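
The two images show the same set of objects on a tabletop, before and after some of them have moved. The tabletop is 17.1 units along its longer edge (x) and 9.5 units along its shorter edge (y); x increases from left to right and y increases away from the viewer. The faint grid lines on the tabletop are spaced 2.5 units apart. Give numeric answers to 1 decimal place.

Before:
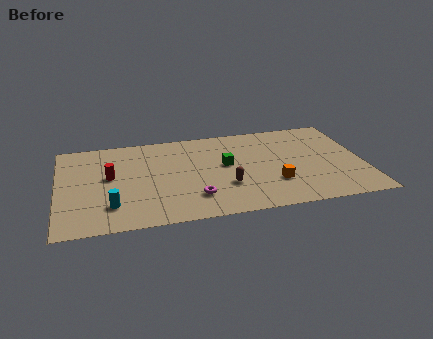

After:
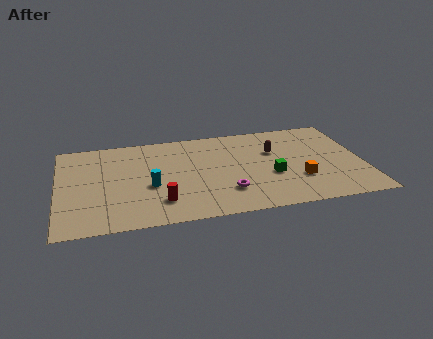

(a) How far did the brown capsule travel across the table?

4.2

From (9.3, 3.1) to (12.2, 6.2), the brown capsule covered √(2.9² + 3.1²) ≈ 4.2 units.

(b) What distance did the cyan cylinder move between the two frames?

2.7

The cyan cylinder moved from about (2.9, 2.3) to (5.1, 3.9), a distance of √(2.2² + 1.6²) ≈ 2.7.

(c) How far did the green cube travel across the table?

3.0

From (9.4, 5.3) to (11.9, 3.7), the green cube covered √(2.5² + 1.6²) ≈ 3.0 units.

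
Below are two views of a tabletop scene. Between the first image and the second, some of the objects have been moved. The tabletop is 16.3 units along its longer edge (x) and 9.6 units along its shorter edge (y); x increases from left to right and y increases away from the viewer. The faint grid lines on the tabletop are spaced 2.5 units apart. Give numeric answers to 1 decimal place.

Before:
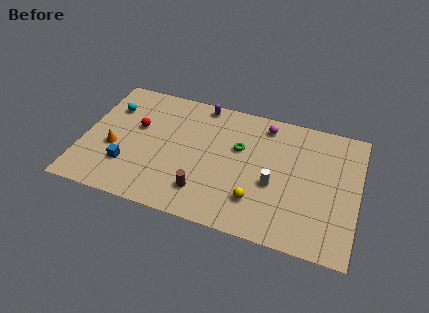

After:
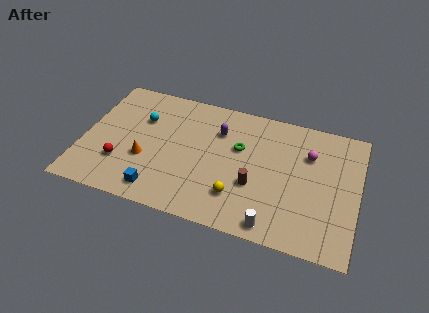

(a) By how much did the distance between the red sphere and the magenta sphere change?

+3.7

Before: roughly 7.9 units apart; after: 11.6. That's 3.7 units further apart.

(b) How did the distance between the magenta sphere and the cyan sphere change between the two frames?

+0.7

They were about 9.3 units apart before and 10.0 after — 0.7 units further apart.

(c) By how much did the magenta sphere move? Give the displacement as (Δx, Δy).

(2.7, -1.5)

The magenta sphere started near (10.6, 8.2) and ended near (13.3, 6.7).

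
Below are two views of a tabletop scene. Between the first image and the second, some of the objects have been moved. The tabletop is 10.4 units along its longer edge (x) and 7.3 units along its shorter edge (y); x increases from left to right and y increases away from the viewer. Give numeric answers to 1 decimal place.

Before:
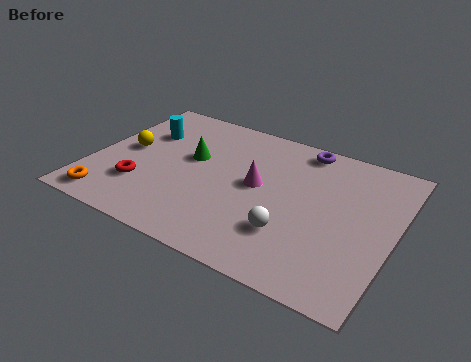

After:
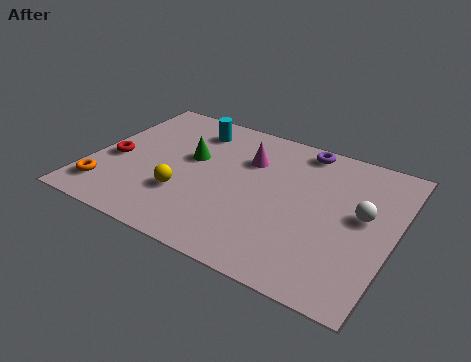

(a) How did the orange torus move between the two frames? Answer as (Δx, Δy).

(-0.2, 0.5)

The orange torus started near (1.0, 0.9) and ended near (0.8, 1.4).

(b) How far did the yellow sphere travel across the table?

2.7

The yellow sphere was near (1.1, 3.8) before and (3.4, 2.3) after, so it travelled √(2.3² + 1.5²) ≈ 2.7 units.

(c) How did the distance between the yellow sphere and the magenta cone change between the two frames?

-1.3

Before: roughly 4.6 units apart; after: 3.3. That's 1.3 units closer together.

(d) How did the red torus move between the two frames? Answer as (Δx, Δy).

(-1.1, 1.0)

The red torus was at about (1.9, 2.1) and moved to about (0.8, 3.1).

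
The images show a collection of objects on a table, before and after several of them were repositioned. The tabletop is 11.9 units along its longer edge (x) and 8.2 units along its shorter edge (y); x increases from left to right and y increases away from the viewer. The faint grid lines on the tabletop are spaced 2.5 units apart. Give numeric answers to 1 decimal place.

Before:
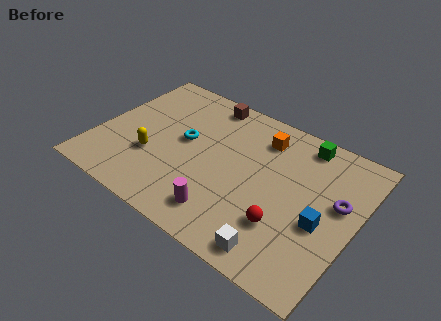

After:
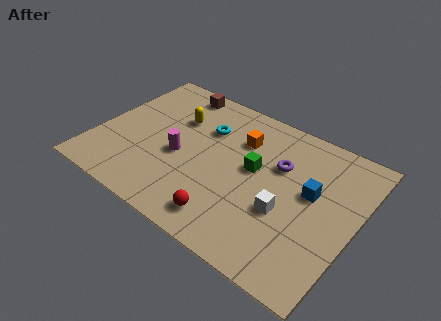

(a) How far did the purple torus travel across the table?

2.9

The purple torus was near (11.0, 4.8) before and (8.2, 5.4) after, so it travelled √(2.8² + 0.6²) ≈ 2.9 units.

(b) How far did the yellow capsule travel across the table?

2.9

The yellow capsule was near (2.7, 2.8) before and (3.3, 5.6) after, so it travelled √(0.6² + 2.8²) ≈ 2.9 units.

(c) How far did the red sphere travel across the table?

2.6

The red sphere moved from about (9.0, 2.4) to (6.6, 1.3), a distance of √(2.4² + 1.1²) ≈ 2.6.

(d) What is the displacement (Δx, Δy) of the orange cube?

(-0.9, -0.6)

From the two frames, the orange cube sits at roughly (7.2, 6.5) before and (6.3, 5.9) after.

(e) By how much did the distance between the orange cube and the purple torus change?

-2.2

The distance was about 4.2 in the first image and 2.0 in the second, so they moved 2.2 units closer together.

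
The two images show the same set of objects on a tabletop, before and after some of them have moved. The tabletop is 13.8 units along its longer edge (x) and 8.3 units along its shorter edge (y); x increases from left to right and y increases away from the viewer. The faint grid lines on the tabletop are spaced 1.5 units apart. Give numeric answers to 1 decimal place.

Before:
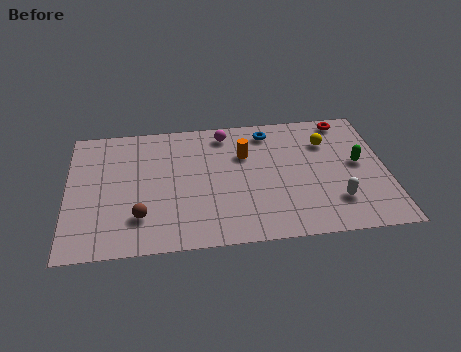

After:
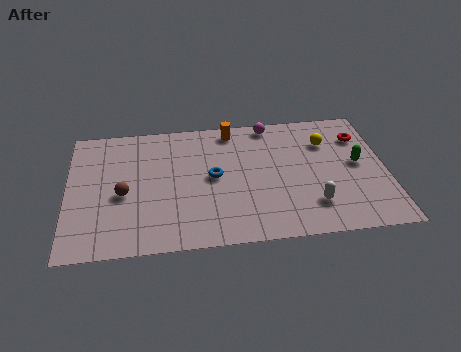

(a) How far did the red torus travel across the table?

1.3

The red torus was near (12.2, 7.4) before and (12.8, 6.2) after, so it travelled √(0.6² + 1.2²) ≈ 1.3 units.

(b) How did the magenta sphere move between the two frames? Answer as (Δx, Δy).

(2.0, 0.4)

The magenta sphere was at about (6.9, 7.1) and moved to about (8.9, 7.5).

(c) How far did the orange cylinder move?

1.8

From (7.7, 5.6) to (7.2, 7.3), the orange cylinder covered √(0.5² + 1.7²) ≈ 1.8 units.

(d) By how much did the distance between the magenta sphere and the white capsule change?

-1.1

They were about 6.8 units apart before and 5.7 after — 1.1 units closer together.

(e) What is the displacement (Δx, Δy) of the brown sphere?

(-0.7, 1.5)

The brown sphere was at about (3.1, 2.1) and moved to about (2.4, 3.6).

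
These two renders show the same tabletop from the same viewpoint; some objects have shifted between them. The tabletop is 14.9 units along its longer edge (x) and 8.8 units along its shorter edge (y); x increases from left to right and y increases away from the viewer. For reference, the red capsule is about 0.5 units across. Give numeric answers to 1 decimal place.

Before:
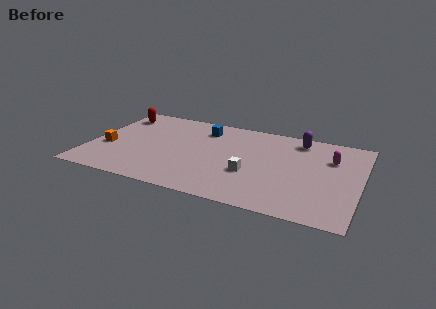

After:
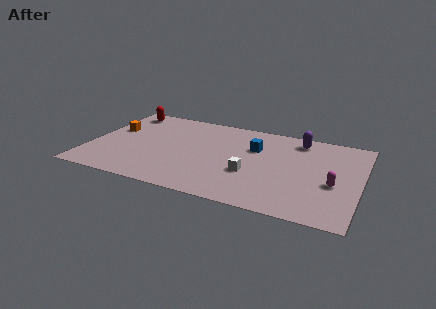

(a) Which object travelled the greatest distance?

the blue cube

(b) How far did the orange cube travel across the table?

2.0

From (1.0, 3.4) to (1.1, 5.4), the orange cube covered √(0.1² + 2.0²) ≈ 2.0 units.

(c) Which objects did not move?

the purple capsule and the white cube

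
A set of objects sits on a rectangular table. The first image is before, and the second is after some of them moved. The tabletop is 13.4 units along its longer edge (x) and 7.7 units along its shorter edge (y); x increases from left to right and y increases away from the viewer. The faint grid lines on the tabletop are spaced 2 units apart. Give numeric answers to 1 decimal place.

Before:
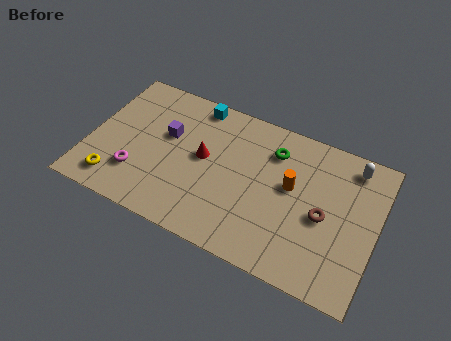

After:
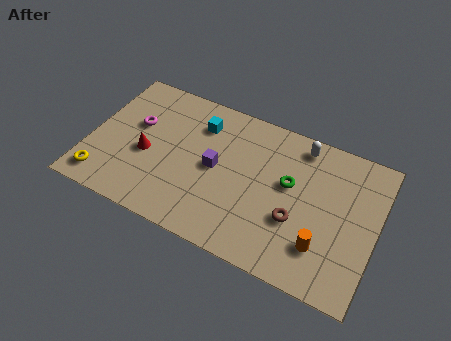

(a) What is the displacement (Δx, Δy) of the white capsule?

(-2.4, 0.1)

From the two frames, the white capsule sits at roughly (12.0, 6.6) before and (9.6, 6.7) after.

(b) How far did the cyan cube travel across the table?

1.0

The cyan cube moved from about (4.6, 6.9) to (4.9, 5.9), a distance of √(0.3² + 1.0²) ≈ 1.0.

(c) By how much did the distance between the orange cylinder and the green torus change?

+1.3

Before: roughly 1.8 units apart; after: 3.1. That's 1.3 units further apart.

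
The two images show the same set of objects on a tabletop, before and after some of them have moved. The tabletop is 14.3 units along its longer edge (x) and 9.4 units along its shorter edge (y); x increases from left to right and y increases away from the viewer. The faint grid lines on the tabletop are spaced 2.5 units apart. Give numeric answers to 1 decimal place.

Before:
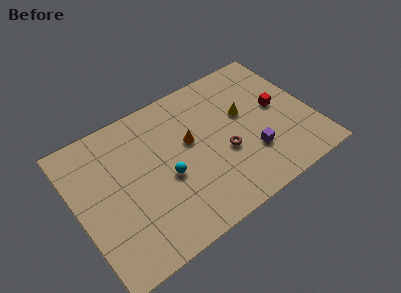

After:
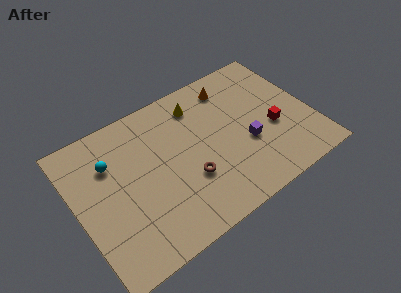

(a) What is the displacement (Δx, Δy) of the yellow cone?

(-2.5, 2.0)

The yellow cone was at about (10.4, 5.6) and moved to about (7.9, 7.6).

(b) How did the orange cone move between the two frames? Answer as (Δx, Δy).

(3.0, 2.3)

The orange cone was at about (7.0, 5.5) and moved to about (10.0, 7.8).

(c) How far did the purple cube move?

0.8

The purple cube was near (10.3, 2.8) before and (10.2, 3.6) after, so it travelled √(0.1² + 0.8²) ≈ 0.8 units.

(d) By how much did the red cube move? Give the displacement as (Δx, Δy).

(-0.5, -1.2)

The red cube was at about (12.4, 5.0) and moved to about (11.9, 3.8).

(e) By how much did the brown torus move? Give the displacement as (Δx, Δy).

(-2.3, -0.5)

The brown torus started near (8.8, 3.7) and ended near (6.5, 3.2).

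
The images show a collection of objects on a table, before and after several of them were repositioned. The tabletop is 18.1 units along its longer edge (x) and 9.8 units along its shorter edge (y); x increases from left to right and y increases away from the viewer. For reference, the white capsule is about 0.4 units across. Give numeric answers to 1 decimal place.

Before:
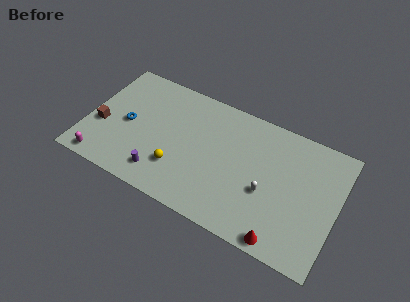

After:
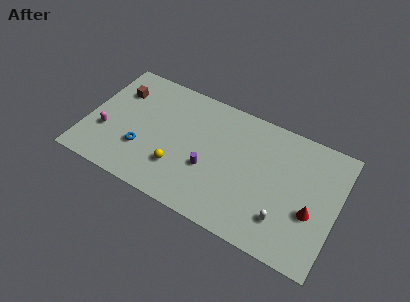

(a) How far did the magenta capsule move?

2.4

The magenta capsule moved from about (1.6, 1.0) to (1.5, 3.4), a distance of √(0.1² + 2.4²) ≈ 2.4.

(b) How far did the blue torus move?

2.1

The blue torus was near (2.9, 4.7) before and (4.2, 3.1) after, so it travelled √(1.3² + 1.6²) ≈ 2.1 units.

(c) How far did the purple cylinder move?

3.7

The purple cylinder moved from about (5.8, 1.8) to (9.0, 3.7), a distance of √(3.2² + 1.9²) ≈ 3.7.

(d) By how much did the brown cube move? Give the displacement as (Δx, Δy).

(0.8, 3.3)

The brown cube started near (1.1, 3.8) and ended near (1.9, 7.1).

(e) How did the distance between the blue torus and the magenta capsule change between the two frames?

-1.2

They were about 3.9 units apart before and 2.7 after — 1.2 units closer together.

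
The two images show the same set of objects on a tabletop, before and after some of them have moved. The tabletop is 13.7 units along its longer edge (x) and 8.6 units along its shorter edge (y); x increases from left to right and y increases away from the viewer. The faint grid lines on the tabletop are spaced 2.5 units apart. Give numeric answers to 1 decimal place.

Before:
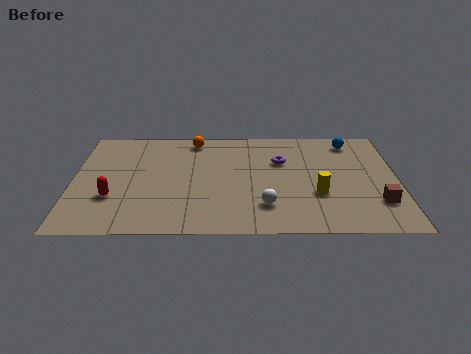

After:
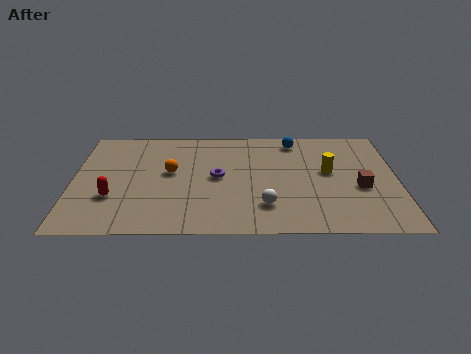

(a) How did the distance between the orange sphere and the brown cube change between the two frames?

-1.2

Before: roughly 9.3 units apart; after: 8.1. That's 1.2 units closer together.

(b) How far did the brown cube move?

1.4

The brown cube moved from about (12.8, 2.3) to (12.1, 3.5), a distance of √(0.7² + 1.2²) ≈ 1.4.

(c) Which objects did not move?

the red capsule and the white sphere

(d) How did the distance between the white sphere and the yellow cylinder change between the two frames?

+1.4

They were about 2.4 units apart before and 3.8 after — 1.4 units further apart.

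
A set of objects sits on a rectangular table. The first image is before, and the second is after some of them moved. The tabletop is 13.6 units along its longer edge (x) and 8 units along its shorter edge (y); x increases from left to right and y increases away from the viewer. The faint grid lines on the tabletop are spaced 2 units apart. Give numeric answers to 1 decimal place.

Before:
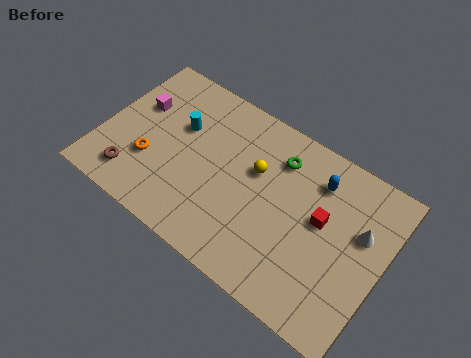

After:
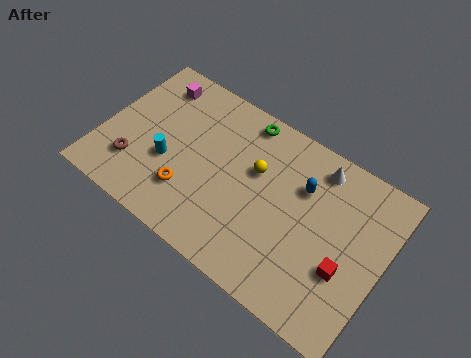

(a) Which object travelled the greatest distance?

the white cone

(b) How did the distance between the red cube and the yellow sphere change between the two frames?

+1.8

The distance was about 3.3 in the first image and 5.1 in the second, so they moved 1.8 units further apart.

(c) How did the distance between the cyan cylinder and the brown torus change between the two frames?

-2.1

They were about 3.9 units apart before and 1.8 after — 2.1 units closer together.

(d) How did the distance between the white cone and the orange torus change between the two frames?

-3.0

Before: roughly 10.2 units apart; after: 7.2. That's 3.0 units closer together.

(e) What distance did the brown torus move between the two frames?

0.6

The brown torus moved from about (1.9, 1.5) to (1.8, 2.1), a distance of √(0.1² + 0.6²) ≈ 0.6.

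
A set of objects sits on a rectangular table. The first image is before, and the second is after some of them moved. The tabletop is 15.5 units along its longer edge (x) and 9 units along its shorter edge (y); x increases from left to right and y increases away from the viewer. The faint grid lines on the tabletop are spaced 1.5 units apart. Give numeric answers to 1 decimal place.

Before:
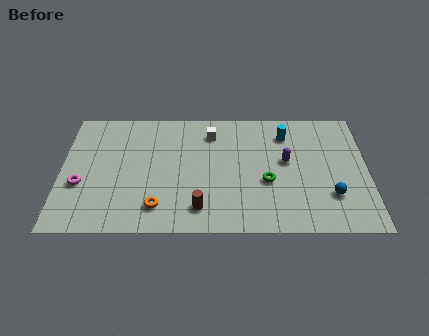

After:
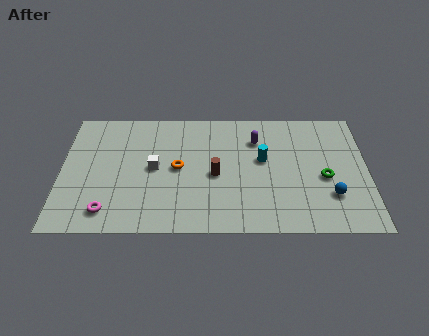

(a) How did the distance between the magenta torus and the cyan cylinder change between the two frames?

-2.4

Before: roughly 11.0 units apart; after: 8.6. That's 2.4 units closer together.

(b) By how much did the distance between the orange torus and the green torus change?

+1.6

The distance was about 5.8 in the first image and 7.4 in the second, so they moved 1.6 units further apart.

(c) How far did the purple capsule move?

2.2

The purple capsule was near (11.4, 5.1) before and (9.9, 6.7) after, so it travelled √(1.5² + 1.6²) ≈ 2.2 units.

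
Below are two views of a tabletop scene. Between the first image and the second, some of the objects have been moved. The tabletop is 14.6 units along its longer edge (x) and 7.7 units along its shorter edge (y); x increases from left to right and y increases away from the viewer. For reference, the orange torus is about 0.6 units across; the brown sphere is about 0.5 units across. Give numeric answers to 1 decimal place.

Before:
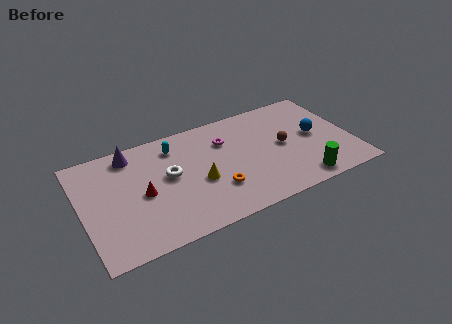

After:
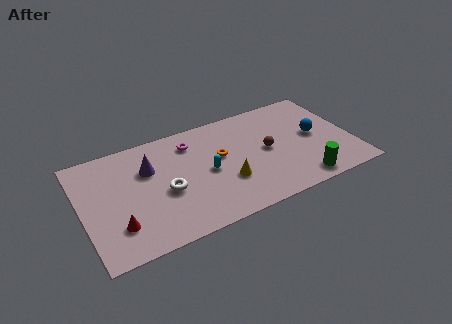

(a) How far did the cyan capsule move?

2.9

From (5.2, 6.2) to (6.7, 3.7), the cyan capsule covered √(1.5² + 2.5²) ≈ 2.9 units.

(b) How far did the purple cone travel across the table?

1.6

From (2.9, 6.6) to (3.7, 5.2), the purple cone covered √(0.8² + 1.4²) ≈ 1.6 units.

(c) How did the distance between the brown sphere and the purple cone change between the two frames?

-2.0

Before: roughly 8.4 units apart; after: 6.4. That's 2.0 units closer together.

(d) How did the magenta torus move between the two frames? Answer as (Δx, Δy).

(-1.8, 0.6)

The magenta torus started near (7.9, 5.5) and ended near (6.1, 6.1).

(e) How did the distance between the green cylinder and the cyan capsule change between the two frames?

-2.7

Before: roughly 8.2 units apart; after: 5.5. That's 2.7 units closer together.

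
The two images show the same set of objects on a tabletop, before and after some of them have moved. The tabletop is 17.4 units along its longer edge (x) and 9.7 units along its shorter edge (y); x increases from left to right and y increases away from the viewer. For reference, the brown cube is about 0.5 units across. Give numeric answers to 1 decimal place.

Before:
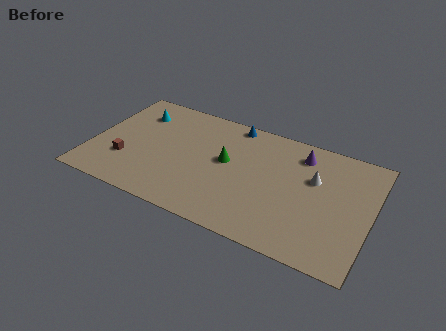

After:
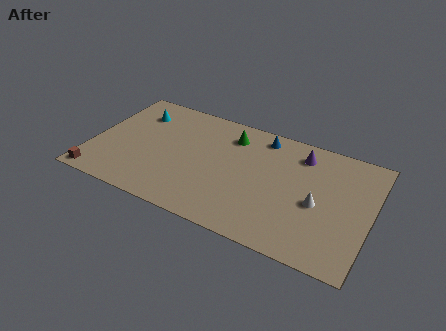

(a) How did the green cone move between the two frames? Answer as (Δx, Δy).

(0.0, 2.3)

The green cone was at about (8.4, 5.4) and moved to about (8.4, 7.7).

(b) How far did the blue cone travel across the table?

1.9

From (8.4, 8.8) to (10.3, 8.4), the blue cone covered √(1.9² + 0.4²) ≈ 1.9 units.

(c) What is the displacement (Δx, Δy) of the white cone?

(0.4, -1.9)

The white cone started near (13.8, 6.2) and ended near (14.2, 4.3).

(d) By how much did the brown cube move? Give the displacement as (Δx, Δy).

(-1.5, -2.1)

From the two frames, the brown cube sits at roughly (2.3, 3.0) before and (0.8, 0.9) after.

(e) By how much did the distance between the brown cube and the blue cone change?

+3.7

They were about 8.4 units apart before and 12.1 after — 3.7 units further apart.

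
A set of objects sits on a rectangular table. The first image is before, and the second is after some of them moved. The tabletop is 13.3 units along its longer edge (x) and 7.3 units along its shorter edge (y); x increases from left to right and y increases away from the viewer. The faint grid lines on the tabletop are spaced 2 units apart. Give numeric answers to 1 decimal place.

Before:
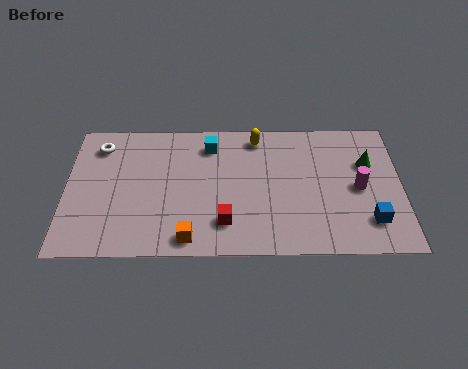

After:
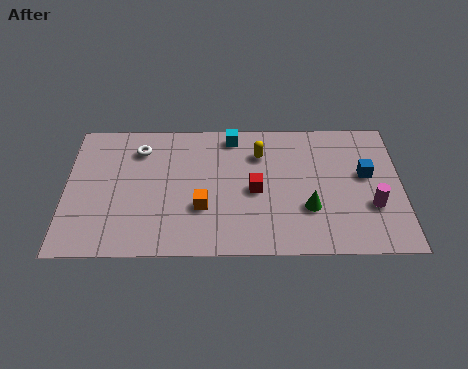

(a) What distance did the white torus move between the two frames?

1.6

From (1.3, 5.9) to (2.9, 5.7), the white torus covered √(1.6² + 0.2²) ≈ 1.6 units.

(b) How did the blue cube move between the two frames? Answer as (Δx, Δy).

(-0.1, 2.5)

The blue cube was at about (12.0, 1.7) and moved to about (11.9, 4.2).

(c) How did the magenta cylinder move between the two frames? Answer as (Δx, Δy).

(0.5, -1.0)

The magenta cylinder started near (11.6, 3.5) and ended near (12.1, 2.5).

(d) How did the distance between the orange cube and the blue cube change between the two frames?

-0.4

They were about 7.1 units apart before and 6.7 after — 0.4 units closer together.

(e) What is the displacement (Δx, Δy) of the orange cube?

(0.5, 1.6)

The orange cube started near (4.9, 0.9) and ended near (5.4, 2.5).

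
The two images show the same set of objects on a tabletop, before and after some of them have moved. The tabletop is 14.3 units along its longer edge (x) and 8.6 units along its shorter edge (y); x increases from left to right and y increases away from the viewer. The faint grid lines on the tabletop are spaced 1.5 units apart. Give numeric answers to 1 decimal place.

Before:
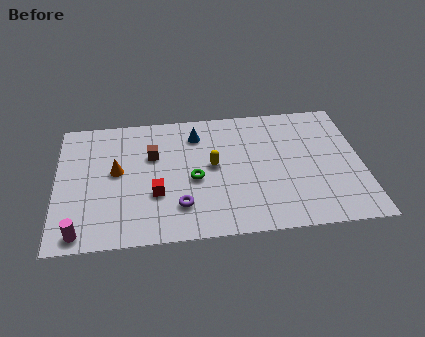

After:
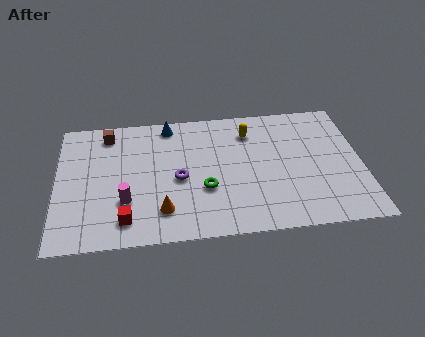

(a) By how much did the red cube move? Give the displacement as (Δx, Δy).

(-1.4, -1.5)

From the two frames, the red cube sits at roughly (4.6, 3.0) before and (3.2, 1.5) after.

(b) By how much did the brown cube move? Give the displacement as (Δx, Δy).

(-2.1, 1.7)

The brown cube started near (4.5, 5.6) and ended near (2.4, 7.3).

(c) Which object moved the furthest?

the orange cone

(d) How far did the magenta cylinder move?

2.8

The magenta cylinder was near (1.1, 0.9) before and (3.2, 2.7) after, so it travelled √(2.1² + 1.8²) ≈ 2.8 units.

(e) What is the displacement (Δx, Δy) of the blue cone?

(-1.3, 0.8)

The blue cone was at about (6.6, 6.8) and moved to about (5.3, 7.6).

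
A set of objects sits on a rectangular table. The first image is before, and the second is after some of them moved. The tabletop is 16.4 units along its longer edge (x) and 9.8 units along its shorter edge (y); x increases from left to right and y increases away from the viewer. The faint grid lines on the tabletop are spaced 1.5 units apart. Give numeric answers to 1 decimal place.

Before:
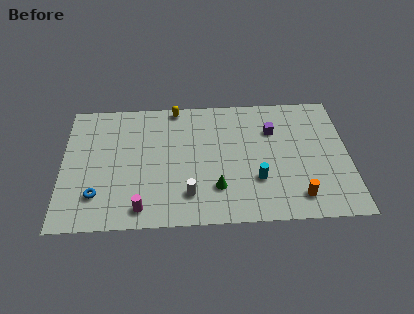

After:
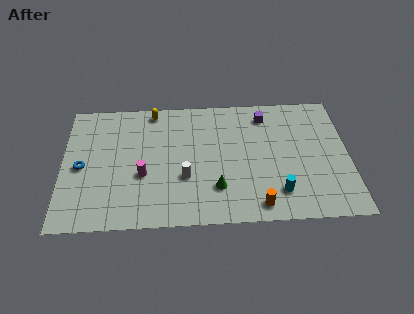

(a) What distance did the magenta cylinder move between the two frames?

2.5

The magenta cylinder moved from about (4.5, 1.3) to (4.6, 3.8), a distance of √(0.1² + 2.5²) ≈ 2.5.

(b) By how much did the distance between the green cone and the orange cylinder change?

-2.0

The distance was about 4.7 in the first image and 2.7 in the second, so they moved 2.0 units closer together.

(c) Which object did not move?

the green cone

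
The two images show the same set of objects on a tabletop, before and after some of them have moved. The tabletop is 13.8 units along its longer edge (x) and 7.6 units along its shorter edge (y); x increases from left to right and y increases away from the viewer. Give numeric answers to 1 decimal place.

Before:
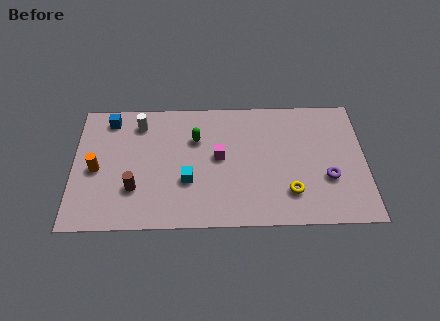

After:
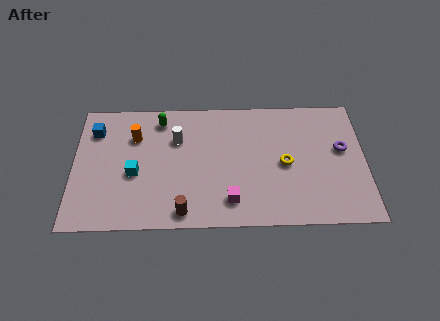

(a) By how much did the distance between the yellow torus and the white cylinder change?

-3.0

Before: roughly 8.3 units apart; after: 5.3. That's 3.0 units closer together.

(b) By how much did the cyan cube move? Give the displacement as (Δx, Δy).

(-2.5, 0.5)

The cyan cube started near (5.4, 2.7) and ended near (2.9, 3.2).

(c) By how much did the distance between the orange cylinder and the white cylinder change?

-1.4

Before: roughly 3.4 units apart; after: 2.0. That's 1.4 units closer together.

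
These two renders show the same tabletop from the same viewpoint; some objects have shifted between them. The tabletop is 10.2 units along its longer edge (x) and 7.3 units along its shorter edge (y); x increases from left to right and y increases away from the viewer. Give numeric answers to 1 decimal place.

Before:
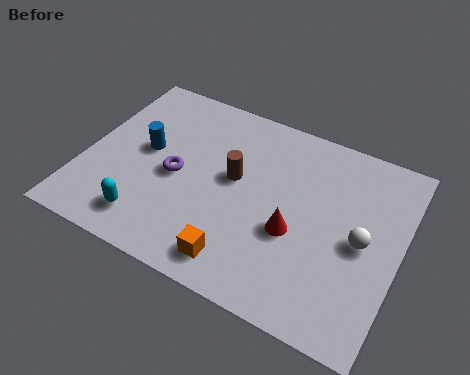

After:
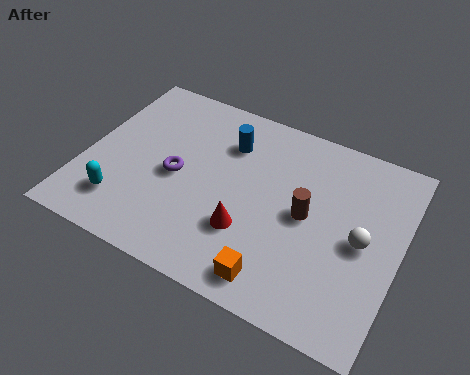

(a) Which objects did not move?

the white sphere and the purple torus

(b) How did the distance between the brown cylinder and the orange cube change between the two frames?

-0.3

Before: roughly 3.1 units apart; after: 2.8. That's 0.3 units closer together.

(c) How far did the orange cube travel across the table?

1.2

From (5.4, 1.1) to (6.6, 1.0), the orange cube covered √(1.2² + 0.1²) ≈ 1.2 units.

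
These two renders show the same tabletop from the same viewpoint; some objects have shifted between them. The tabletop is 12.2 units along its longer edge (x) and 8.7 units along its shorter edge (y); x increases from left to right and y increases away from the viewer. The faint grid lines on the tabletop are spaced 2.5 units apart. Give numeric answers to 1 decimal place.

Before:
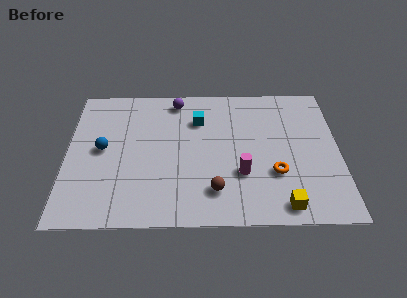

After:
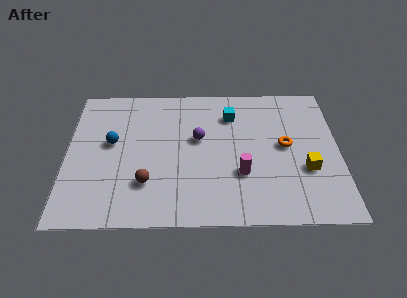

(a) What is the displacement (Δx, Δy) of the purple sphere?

(1.0, -2.5)

The purple sphere started near (4.9, 7.6) and ended near (5.9, 5.1).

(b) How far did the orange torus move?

1.8

The orange torus moved from about (9.3, 2.9) to (9.8, 4.6), a distance of √(0.5² + 1.7²) ≈ 1.8.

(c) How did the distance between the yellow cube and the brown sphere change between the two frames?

+4.0

The distance was about 3.1 in the first image and 7.1 in the second, so they moved 4.0 units further apart.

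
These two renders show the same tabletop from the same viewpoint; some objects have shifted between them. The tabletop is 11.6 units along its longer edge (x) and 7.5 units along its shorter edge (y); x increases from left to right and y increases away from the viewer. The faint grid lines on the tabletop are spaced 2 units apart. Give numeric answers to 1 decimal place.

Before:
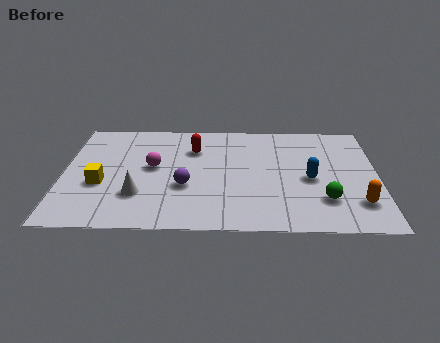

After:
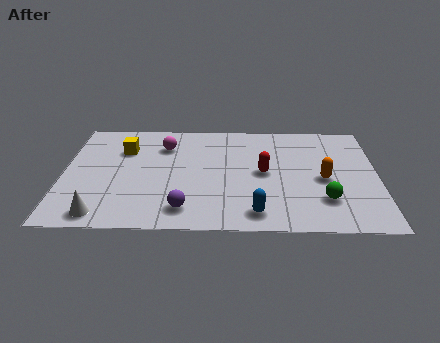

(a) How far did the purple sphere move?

1.5

The purple sphere moved from about (4.5, 2.8) to (4.5, 1.3), a distance of √(0.0² + 1.5²) ≈ 1.5.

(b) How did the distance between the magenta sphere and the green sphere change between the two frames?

+0.3

The distance was about 6.6 in the first image and 6.9 in the second, so they moved 0.3 units further apart.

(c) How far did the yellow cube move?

2.5

The yellow cube moved from about (1.4, 2.9) to (2.2, 5.3), a distance of √(0.8² + 2.4²) ≈ 2.5.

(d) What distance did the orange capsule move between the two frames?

2.0

From (10.8, 1.8) to (9.6, 3.4), the orange capsule covered √(1.2² + 1.6²) ≈ 2.0 units.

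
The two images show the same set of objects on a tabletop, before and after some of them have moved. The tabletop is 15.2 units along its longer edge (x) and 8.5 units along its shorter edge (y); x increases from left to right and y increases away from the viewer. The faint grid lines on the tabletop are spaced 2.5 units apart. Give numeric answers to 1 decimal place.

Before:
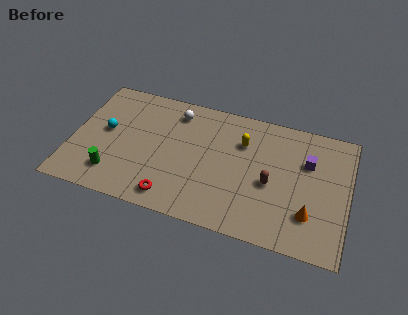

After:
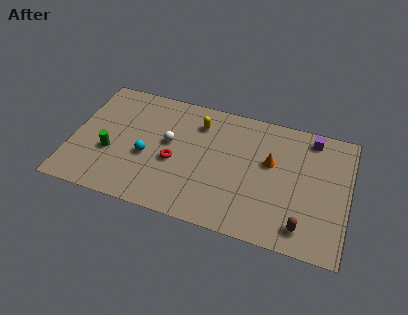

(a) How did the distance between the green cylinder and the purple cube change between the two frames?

+0.5

The distance was about 11.1 in the first image and 11.6 in the second, so they moved 0.5 units further apart.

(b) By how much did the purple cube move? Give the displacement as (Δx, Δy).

(0.1, 1.7)

The purple cube was at about (12.9, 5.7) and moved to about (13.0, 7.4).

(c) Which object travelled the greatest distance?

the orange cone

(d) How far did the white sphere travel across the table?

2.2

From (5.5, 7.0) to (5.3, 4.8), the white sphere covered √(0.2² + 2.2²) ≈ 2.2 units.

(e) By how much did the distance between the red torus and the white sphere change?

-4.5

They were about 5.8 units apart before and 1.3 after — 4.5 units closer together.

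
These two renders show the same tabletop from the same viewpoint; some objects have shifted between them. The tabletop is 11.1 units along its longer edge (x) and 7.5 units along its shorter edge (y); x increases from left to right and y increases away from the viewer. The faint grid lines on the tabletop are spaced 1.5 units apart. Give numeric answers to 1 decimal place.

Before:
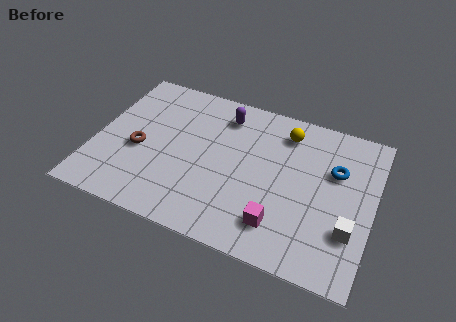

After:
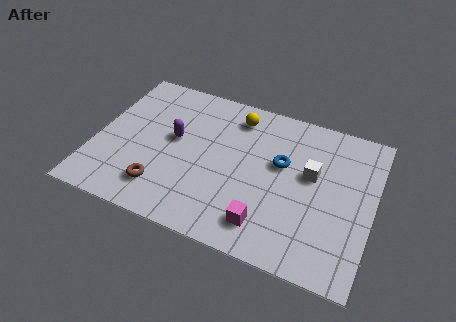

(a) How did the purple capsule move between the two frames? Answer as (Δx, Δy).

(-1.8, -1.9)

The purple capsule was at about (4.9, 6.1) and moved to about (3.1, 4.2).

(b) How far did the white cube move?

2.7

The white cube was near (10.3, 2.3) before and (8.6, 4.4) after, so it travelled √(1.7² + 2.1²) ≈ 2.7 units.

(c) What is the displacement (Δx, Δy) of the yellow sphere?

(-2.0, 0.1)

The yellow sphere started near (7.4, 6.1) and ended near (5.4, 6.2).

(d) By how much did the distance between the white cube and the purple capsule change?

-1.1

They were about 6.6 units apart before and 5.5 after — 1.1 units closer together.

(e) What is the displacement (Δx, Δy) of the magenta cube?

(-0.5, -0.2)

From the two frames, the magenta cube sits at roughly (7.6, 1.6) before and (7.1, 1.4) after.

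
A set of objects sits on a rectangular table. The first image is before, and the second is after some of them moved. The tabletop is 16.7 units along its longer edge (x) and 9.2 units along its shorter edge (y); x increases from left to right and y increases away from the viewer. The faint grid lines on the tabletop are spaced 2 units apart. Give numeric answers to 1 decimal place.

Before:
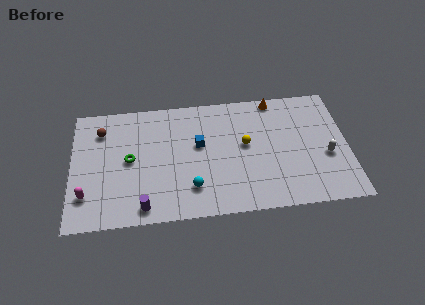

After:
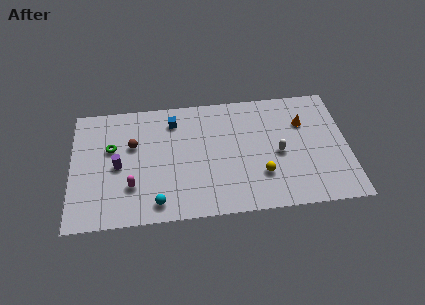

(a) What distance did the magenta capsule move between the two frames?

2.7

The magenta capsule moved from about (0.9, 2.3) to (3.6, 2.7), a distance of √(2.7² + 0.4²) ≈ 2.7.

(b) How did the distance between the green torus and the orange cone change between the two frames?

+2.1

The distance was about 9.6 in the first image and 11.7 in the second, so they moved 2.1 units further apart.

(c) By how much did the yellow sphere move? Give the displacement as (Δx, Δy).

(0.9, -2.4)

The yellow sphere started near (10.5, 5.1) and ended near (11.4, 2.7).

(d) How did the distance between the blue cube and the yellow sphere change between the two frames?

+4.2

They were about 2.8 units apart before and 7.0 after — 4.2 units further apart.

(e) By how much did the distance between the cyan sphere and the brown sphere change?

-2.6

The distance was about 7.3 in the first image and 4.7 in the second, so they moved 2.6 units closer together.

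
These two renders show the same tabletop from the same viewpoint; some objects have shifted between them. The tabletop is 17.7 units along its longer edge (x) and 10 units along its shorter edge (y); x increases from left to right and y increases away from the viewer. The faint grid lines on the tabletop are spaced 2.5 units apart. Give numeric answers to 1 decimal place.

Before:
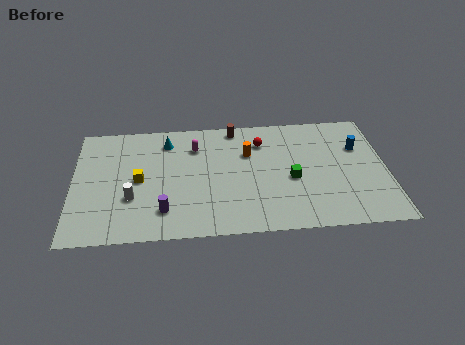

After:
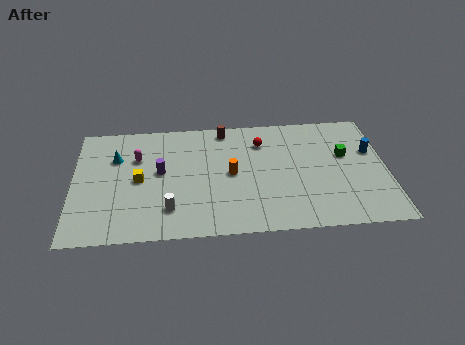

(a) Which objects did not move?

the yellow cube and the red sphere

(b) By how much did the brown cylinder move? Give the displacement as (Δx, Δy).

(-0.6, -0.1)

The brown cylinder was at about (9.2, 9.0) and moved to about (8.6, 8.9).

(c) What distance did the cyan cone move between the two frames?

3.1

The cyan cone moved from about (5.3, 8.1) to (2.4, 6.9), a distance of √(2.9² + 1.2²) ≈ 3.1.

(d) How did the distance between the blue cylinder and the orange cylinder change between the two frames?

+1.8

The distance was about 6.3 in the first image and 8.1 in the second, so they moved 1.8 units further apart.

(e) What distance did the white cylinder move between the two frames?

2.4

The white cylinder moved from about (3.3, 3.4) to (5.4, 2.3), a distance of √(2.1² + 1.1²) ≈ 2.4.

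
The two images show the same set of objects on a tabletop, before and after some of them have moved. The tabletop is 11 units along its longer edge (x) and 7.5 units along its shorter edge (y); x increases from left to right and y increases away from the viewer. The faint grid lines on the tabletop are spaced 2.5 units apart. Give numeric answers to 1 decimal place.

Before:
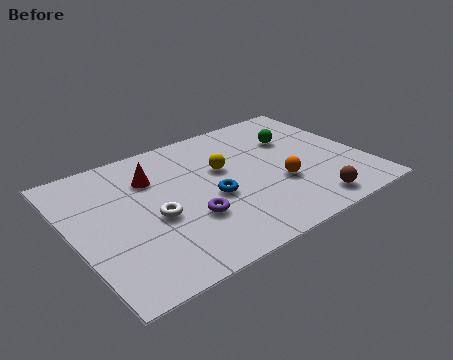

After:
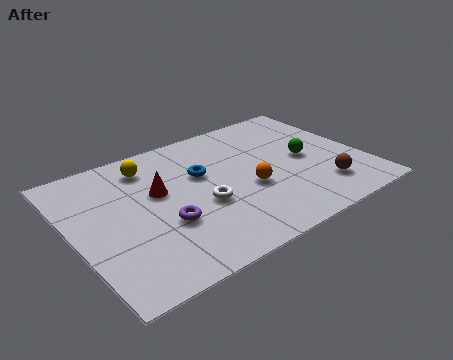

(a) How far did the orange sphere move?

1.1

From (7.6, 2.7) to (6.5, 3.0), the orange sphere covered √(1.1² + 0.3²) ≈ 1.1 units.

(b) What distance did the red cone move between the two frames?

0.9

The red cone was near (3.2, 5.4) before and (3.3, 4.5) after, so it travelled √(0.1² + 0.9²) ≈ 0.9 units.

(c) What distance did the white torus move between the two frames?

1.8

The white torus was near (2.9, 3.2) before and (4.7, 3.0) after, so it travelled √(1.8² + 0.2²) ≈ 1.8 units.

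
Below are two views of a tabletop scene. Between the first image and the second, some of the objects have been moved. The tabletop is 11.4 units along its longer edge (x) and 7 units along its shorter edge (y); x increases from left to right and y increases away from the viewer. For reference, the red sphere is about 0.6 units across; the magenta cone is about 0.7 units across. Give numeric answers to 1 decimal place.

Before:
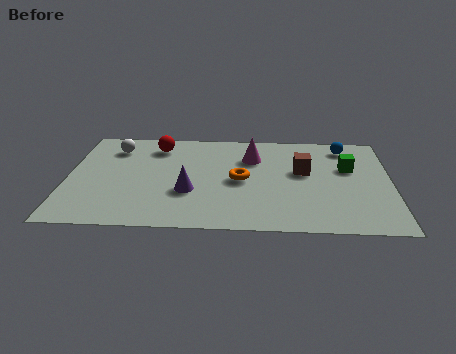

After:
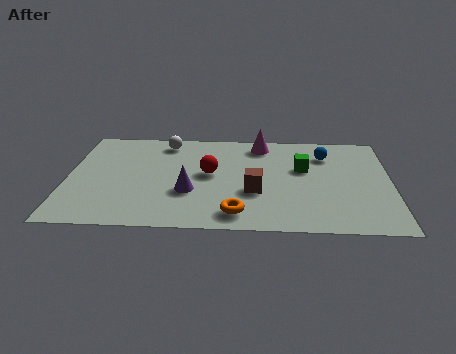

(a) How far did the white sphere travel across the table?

1.9

The white sphere was near (1.6, 5.5) before and (3.4, 6.0) after, so it travelled √(1.8² + 0.5²) ≈ 1.9 units.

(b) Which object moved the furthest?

the red sphere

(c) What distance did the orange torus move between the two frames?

2.3

The orange torus moved from about (6.1, 3.4) to (6.0, 1.1), a distance of √(0.1² + 2.3²) ≈ 2.3.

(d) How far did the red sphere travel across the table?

2.7

The red sphere was near (3.1, 5.7) before and (5.0, 3.8) after, so it travelled √(1.9² + 1.9²) ≈ 2.7 units.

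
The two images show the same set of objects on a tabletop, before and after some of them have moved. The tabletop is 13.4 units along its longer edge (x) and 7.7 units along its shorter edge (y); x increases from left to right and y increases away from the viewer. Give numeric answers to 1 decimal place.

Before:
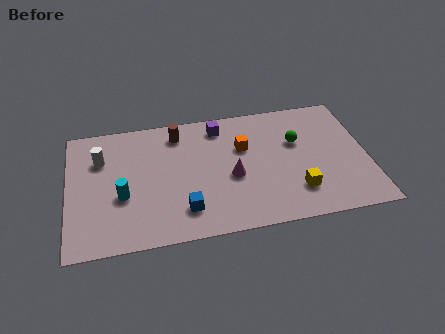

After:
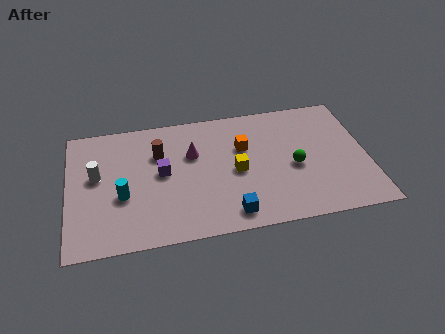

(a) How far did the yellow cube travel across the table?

3.1

The yellow cube moved from about (10.1, 1.9) to (7.5, 3.6), a distance of √(2.6² + 1.7²) ≈ 3.1.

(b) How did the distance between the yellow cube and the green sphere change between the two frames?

-0.4

The distance was about 3.0 in the first image and 2.6 in the second, so they moved 0.4 units closer together.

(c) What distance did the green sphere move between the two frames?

1.5

The green sphere was near (10.3, 4.9) before and (10.1, 3.4) after, so it travelled √(0.2² + 1.5²) ≈ 1.5 units.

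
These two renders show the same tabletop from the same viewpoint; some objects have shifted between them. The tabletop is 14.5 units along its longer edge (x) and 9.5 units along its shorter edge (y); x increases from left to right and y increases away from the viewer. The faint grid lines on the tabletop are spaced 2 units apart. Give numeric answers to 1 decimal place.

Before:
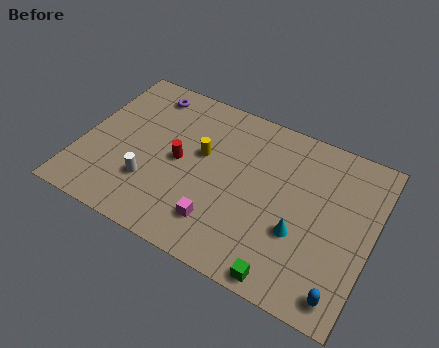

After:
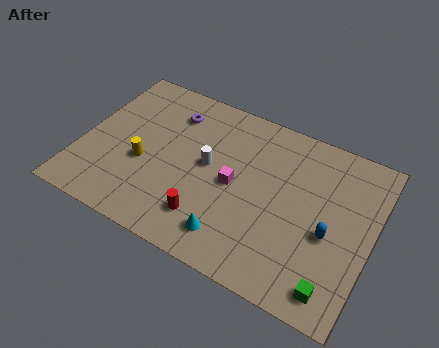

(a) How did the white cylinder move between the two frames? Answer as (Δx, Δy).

(2.6, 2.3)

The white cylinder was at about (3.7, 2.8) and moved to about (6.3, 5.1).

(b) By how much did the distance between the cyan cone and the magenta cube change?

-1.1

Before: roughly 4.0 units apart; after: 2.9. That's 1.1 units closer together.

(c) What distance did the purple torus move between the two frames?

1.6

From (2.7, 8.1) to (4.1, 7.4), the purple torus covered √(1.4² + 0.7²) ≈ 1.6 units.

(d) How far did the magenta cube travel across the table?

2.5

The magenta cube moved from about (7.3, 2.1) to (7.7, 4.6), a distance of √(0.4² + 2.5²) ≈ 2.5.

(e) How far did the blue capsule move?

3.0

The blue capsule was near (13.5, 1.2) before and (12.5, 4.0) after, so it travelled √(1.0² + 2.8²) ≈ 3.0 units.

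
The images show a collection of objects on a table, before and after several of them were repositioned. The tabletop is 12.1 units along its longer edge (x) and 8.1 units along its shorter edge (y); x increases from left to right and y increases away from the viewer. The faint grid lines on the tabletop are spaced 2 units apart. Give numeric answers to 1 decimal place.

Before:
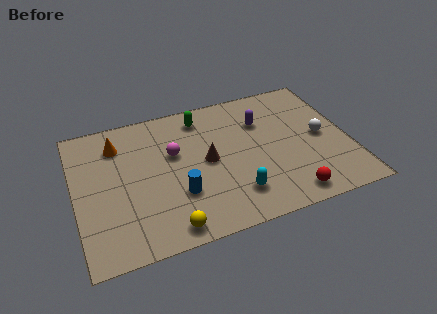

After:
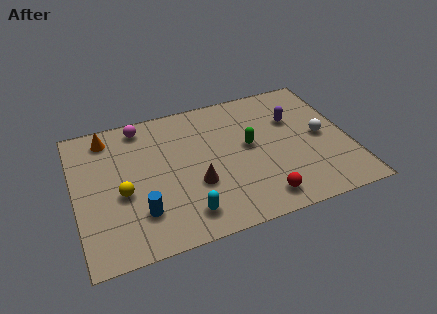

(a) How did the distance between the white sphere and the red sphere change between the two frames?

+0.6

The distance was about 3.5 in the first image and 4.1 in the second, so they moved 0.6 units further apart.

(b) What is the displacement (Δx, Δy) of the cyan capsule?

(-2.2, -0.4)

The cyan capsule started near (6.8, 1.8) and ended near (4.6, 1.4).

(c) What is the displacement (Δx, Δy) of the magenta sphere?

(-1.3, 2.1)

The magenta sphere started near (4.4, 5.0) and ended near (3.1, 7.1).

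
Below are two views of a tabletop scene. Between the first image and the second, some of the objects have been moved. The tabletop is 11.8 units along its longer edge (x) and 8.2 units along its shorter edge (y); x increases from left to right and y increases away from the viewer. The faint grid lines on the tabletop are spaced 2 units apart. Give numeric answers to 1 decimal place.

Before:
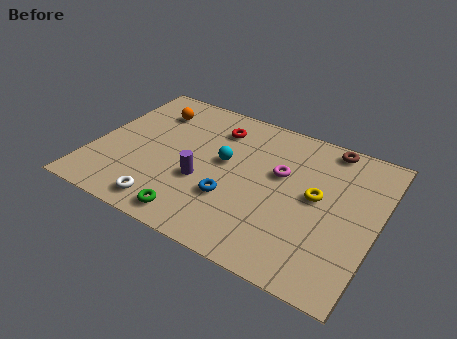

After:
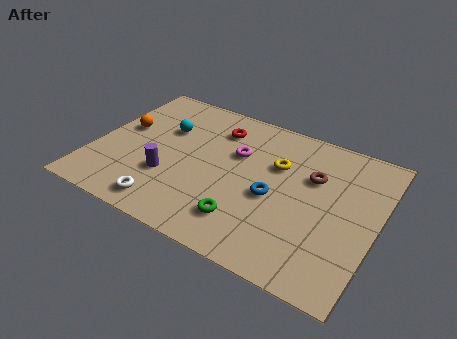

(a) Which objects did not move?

the red torus and the white torus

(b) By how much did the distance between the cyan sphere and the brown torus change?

+1.4

Before: roughly 4.9 units apart; after: 6.3. That's 1.4 units further apart.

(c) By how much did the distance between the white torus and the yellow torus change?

-0.8

They were about 6.7 units apart before and 5.9 after — 0.8 units closer together.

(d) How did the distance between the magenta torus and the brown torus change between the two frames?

+0.3

The distance was about 2.9 in the first image and 3.2 in the second, so they moved 0.3 units further apart.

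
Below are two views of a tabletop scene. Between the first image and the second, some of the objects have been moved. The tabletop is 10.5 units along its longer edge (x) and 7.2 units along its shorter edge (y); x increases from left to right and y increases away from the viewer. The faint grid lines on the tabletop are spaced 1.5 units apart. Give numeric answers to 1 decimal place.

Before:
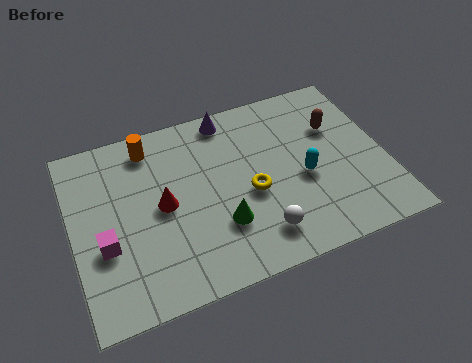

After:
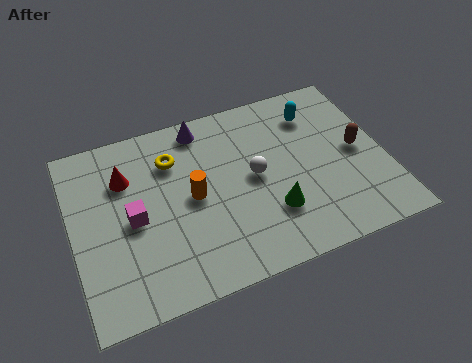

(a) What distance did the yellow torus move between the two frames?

3.3

From (5.9, 3.1) to (3.5, 5.3), the yellow torus covered √(2.4² + 2.2²) ≈ 3.3 units.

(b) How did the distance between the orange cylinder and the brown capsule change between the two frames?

-0.7

They were about 6.3 units apart before and 5.6 after — 0.7 units closer together.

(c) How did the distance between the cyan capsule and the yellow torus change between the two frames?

+3.1

They were about 1.8 units apart before and 4.9 after — 3.1 units further apart.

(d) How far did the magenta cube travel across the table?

1.2

The magenta cube was near (1.0, 2.7) before and (2.0, 3.4) after, so it travelled √(1.0² + 0.7²) ≈ 1.2 units.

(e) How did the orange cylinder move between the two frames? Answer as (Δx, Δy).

(1.2, -2.5)

The orange cylinder started near (2.8, 6.1) and ended near (4.0, 3.6).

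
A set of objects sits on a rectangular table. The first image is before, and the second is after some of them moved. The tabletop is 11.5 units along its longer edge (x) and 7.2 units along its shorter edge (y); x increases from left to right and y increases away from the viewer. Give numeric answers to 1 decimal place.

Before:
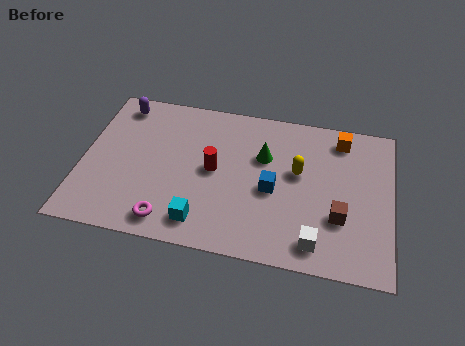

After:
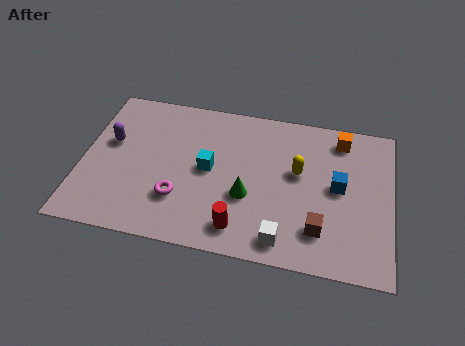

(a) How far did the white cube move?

1.2

The white cube was near (8.8, 1.1) before and (7.6, 1.0) after, so it travelled √(1.2² + 0.1²) ≈ 1.2 units.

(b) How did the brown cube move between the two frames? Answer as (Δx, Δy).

(-0.7, -0.7)

The brown cube was at about (9.6, 2.4) and moved to about (8.9, 1.7).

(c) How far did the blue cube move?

2.5

The blue cube was near (7.1, 3.2) before and (9.5, 3.8) after, so it travelled √(2.4² + 0.6²) ≈ 2.5 units.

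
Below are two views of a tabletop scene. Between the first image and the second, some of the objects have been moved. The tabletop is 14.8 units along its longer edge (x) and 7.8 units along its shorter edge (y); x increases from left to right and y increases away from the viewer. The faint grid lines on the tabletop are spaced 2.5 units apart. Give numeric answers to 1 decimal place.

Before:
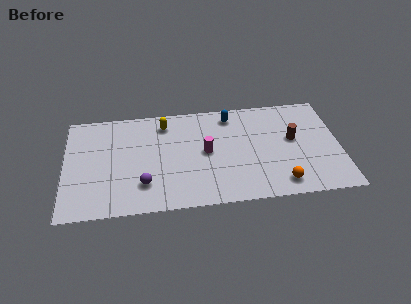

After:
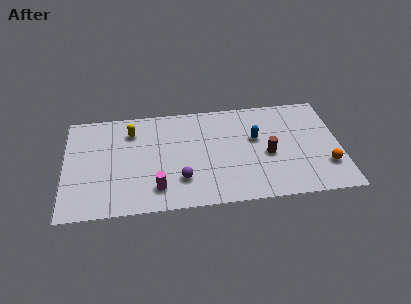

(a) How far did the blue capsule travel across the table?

2.3

The blue capsule moved from about (9.0, 6.6) to (10.3, 4.7), a distance of √(1.3² + 1.9²) ≈ 2.3.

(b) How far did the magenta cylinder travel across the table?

3.6

From (7.6, 4.0) to (4.9, 1.6), the magenta cylinder covered √(2.7² + 2.4²) ≈ 3.6 units.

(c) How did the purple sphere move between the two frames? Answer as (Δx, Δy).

(2.0, 0.1)

From the two frames, the purple sphere sits at roughly (4.2, 2.0) before and (6.2, 2.1) after.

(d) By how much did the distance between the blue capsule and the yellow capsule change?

+3.2

They were about 3.6 units apart before and 6.8 after — 3.2 units further apart.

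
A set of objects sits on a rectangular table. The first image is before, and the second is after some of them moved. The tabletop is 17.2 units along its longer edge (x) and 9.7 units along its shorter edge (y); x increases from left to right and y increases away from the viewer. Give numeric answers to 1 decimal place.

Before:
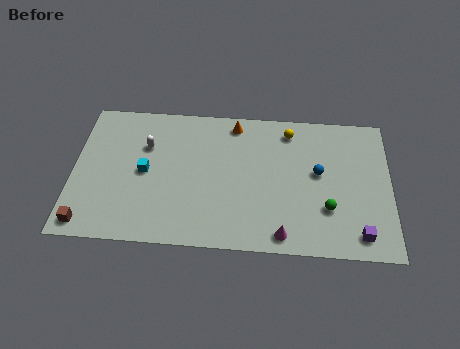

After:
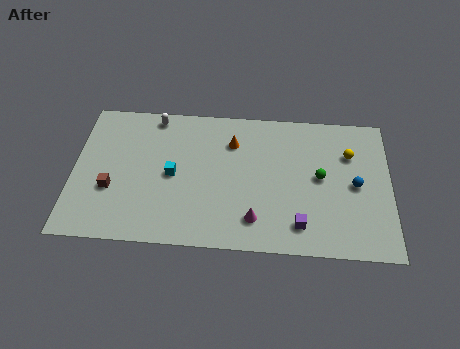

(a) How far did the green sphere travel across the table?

2.1

From (13.8, 3.0) to (13.4, 5.1), the green sphere covered √(0.4² + 2.1²) ≈ 2.1 units.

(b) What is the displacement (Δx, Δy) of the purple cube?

(-3.2, 0.4)

From the two frames, the purple cube sits at roughly (15.5, 1.4) before and (12.3, 1.8) after.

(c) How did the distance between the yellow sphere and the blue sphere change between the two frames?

-1.1

The distance was about 3.2 in the first image and 2.1 in the second, so they moved 1.1 units closer together.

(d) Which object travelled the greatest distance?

the yellow sphere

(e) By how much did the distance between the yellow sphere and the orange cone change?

+3.4

They were about 3.0 units apart before and 6.4 after — 3.4 units further apart.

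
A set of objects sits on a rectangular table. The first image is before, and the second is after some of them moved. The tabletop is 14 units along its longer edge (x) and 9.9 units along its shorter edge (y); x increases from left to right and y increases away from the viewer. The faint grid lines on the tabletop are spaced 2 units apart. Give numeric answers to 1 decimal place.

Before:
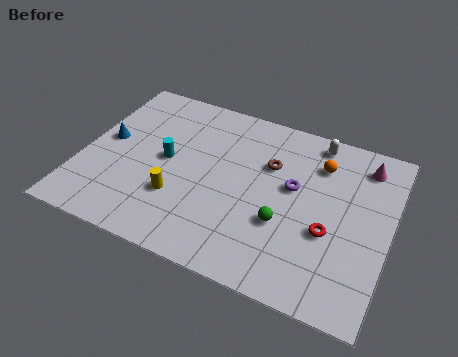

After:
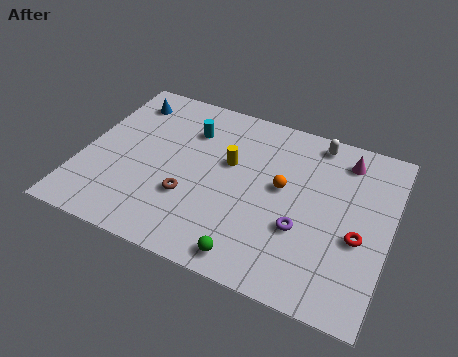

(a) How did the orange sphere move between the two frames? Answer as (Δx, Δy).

(-1.5, -2.0)

From the two frames, the orange sphere sits at roughly (10.6, 7.5) before and (9.1, 5.5) after.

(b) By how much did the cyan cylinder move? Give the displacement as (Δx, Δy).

(0.8, 2.2)

The cyan cylinder was at about (3.8, 5.1) and moved to about (4.6, 7.3).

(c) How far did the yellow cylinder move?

3.5

The yellow cylinder was near (4.6, 3.1) before and (6.6, 6.0) after, so it travelled √(2.0² + 2.9²) ≈ 3.5 units.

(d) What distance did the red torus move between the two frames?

1.3

From (11.4, 3.8) to (12.7, 4.0), the red torus covered √(1.3² + 0.2²) ≈ 1.3 units.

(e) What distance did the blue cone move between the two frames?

2.8

The blue cone was near (1.0, 5.3) before and (1.5, 8.1) after, so it travelled √(0.5² + 2.8²) ≈ 2.8 units.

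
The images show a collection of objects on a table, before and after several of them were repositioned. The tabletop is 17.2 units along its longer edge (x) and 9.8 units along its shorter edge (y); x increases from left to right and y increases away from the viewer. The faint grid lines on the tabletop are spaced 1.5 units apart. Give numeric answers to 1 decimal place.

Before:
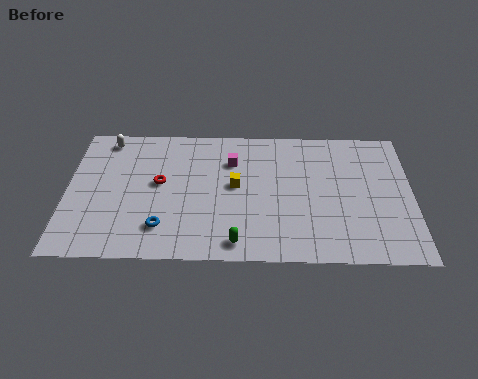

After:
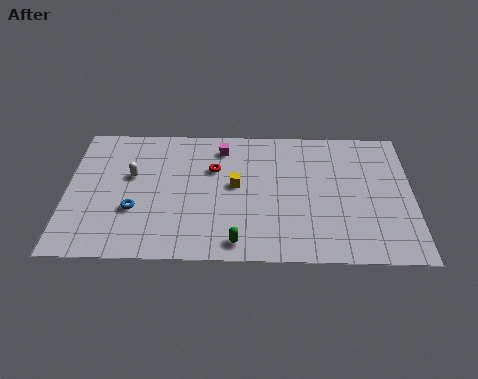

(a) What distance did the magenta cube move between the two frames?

1.1

From (8.2, 7.1) to (7.7, 8.1), the magenta cube covered √(0.5² + 1.0²) ≈ 1.1 units.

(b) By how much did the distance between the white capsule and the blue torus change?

-4.5

They were about 7.0 units apart before and 2.5 after — 4.5 units closer together.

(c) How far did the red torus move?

2.9

From (4.6, 5.4) to (7.3, 6.5), the red torus covered √(2.7² + 1.1²) ≈ 2.9 units.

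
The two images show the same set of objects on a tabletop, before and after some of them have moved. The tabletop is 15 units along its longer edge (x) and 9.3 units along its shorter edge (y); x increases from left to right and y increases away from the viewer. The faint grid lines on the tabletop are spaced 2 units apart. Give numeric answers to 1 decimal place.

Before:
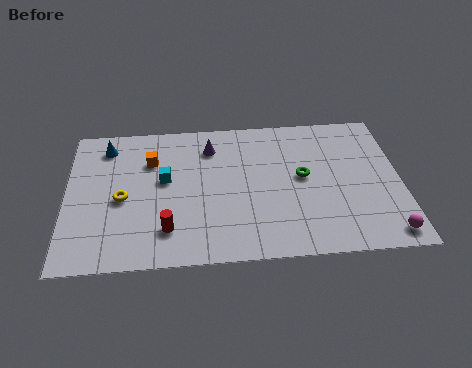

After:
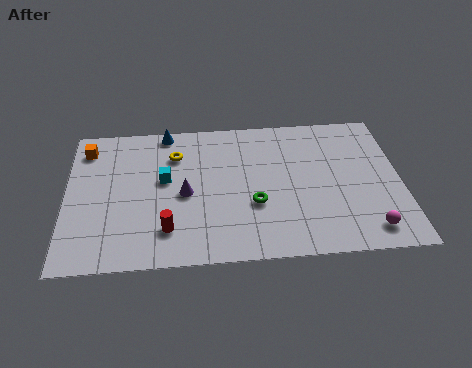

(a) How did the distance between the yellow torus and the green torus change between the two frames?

-3.2

The distance was about 8.1 in the first image and 4.9 in the second, so they moved 3.2 units closer together.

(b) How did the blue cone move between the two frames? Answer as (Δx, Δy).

(2.7, 0.8)

The blue cone was at about (1.8, 7.7) and moved to about (4.5, 8.5).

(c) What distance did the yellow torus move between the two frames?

3.6

The yellow torus moved from about (2.5, 4.2) to (4.9, 6.9), a distance of √(2.4² + 2.7²) ≈ 3.6.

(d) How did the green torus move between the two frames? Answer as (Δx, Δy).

(-2.2, -1.6)

The green torus started near (10.6, 5.0) and ended near (8.4, 3.4).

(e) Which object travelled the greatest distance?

the yellow torus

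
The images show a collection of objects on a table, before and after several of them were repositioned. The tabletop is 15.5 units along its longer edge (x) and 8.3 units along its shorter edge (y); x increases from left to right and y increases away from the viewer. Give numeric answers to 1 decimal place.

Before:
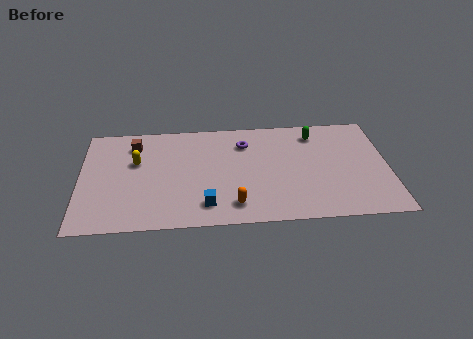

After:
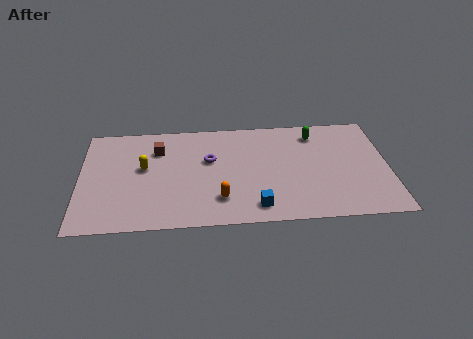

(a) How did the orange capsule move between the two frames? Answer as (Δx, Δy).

(-0.7, 0.5)

From the two frames, the orange capsule sits at roughly (7.7, 1.5) before and (7.0, 2.0) after.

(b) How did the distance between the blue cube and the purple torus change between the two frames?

-0.7

They were about 5.1 units apart before and 4.4 after — 0.7 units closer together.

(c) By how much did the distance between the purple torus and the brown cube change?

-2.8

The distance was about 5.6 in the first image and 2.8 in the second, so they moved 2.8 units closer together.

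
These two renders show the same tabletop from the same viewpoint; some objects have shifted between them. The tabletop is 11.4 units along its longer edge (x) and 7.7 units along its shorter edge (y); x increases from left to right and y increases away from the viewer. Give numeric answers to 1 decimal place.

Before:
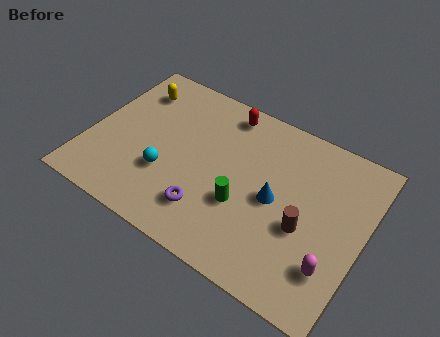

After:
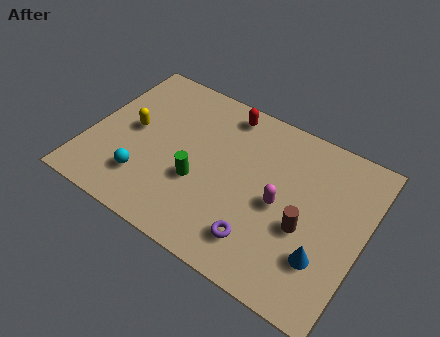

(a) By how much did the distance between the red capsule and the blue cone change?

+2.6

They were about 4.0 units apart before and 6.6 after — 2.6 units further apart.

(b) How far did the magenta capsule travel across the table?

2.9

From (10.4, 2.0) to (8.0, 3.6), the magenta capsule covered √(2.4² + 1.6²) ≈ 2.9 units.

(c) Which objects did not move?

the brown cylinder and the red capsule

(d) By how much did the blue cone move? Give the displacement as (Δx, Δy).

(2.2, -1.5)

The blue cone started near (7.8, 3.7) and ended near (10.0, 2.2).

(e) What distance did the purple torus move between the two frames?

2.2

The purple torus was near (5.3, 1.8) before and (7.5, 1.6) after, so it travelled √(2.2² + 0.2²) ≈ 2.2 units.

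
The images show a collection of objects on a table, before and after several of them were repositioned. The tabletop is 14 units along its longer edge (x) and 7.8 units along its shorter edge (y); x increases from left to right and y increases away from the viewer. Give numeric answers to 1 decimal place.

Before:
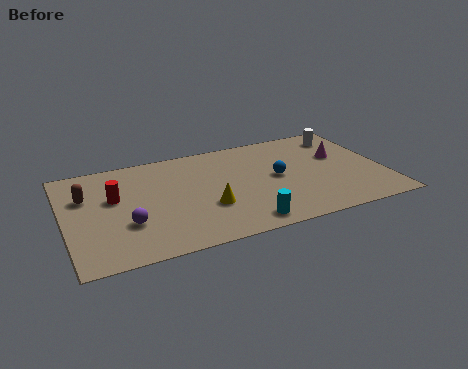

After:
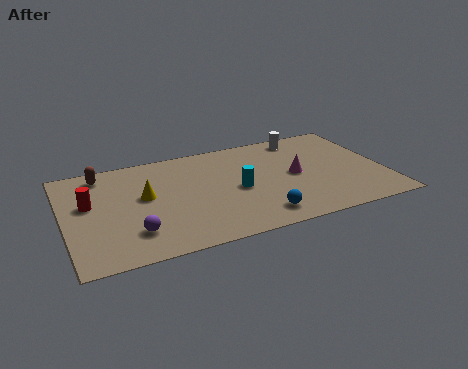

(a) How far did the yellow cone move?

3.1

The yellow cone was near (6.1, 2.7) before and (3.5, 4.4) after, so it travelled √(2.6² + 1.7²) ≈ 3.1 units.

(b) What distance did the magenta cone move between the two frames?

2.3

From (12.2, 4.8) to (10.1, 3.9), the magenta cone covered √(2.1² + 0.9²) ≈ 2.3 units.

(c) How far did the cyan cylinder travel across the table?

2.6

From (7.5, 1.0) to (7.5, 3.6), the cyan cylinder covered √(0.0² + 2.6²) ≈ 2.6 units.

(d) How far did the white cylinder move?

1.8

From (12.6, 6.4) to (10.8, 6.8), the white cylinder covered √(1.8² + 0.4²) ≈ 1.8 units.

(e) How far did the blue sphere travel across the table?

2.9

From (9.3, 4.0) to (8.2, 1.3), the blue sphere covered √(1.1² + 2.7²) ≈ 2.9 units.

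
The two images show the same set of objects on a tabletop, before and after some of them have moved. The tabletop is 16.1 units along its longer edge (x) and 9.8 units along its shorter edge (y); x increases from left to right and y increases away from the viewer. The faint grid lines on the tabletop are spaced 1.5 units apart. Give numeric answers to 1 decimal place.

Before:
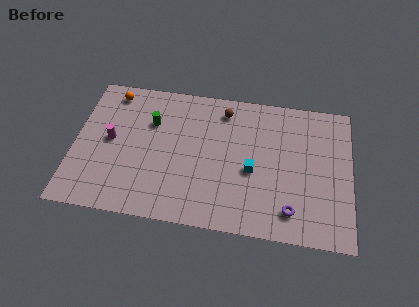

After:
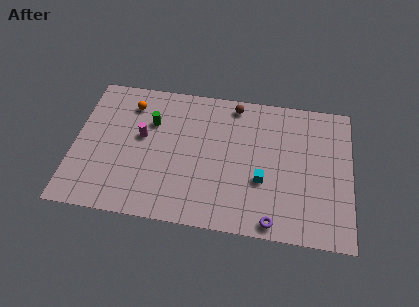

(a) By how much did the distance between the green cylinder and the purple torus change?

-0.3

They were about 9.6 units apart before and 9.3 after — 0.3 units closer together.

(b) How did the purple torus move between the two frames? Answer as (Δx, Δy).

(-1.0, -0.9)

From the two frames, the purple torus sits at roughly (12.7, 1.8) before and (11.7, 0.9) after.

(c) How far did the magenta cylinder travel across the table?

1.9

The magenta cylinder was near (2.1, 5.1) before and (3.9, 5.6) after, so it travelled √(1.8² + 0.5²) ≈ 1.9 units.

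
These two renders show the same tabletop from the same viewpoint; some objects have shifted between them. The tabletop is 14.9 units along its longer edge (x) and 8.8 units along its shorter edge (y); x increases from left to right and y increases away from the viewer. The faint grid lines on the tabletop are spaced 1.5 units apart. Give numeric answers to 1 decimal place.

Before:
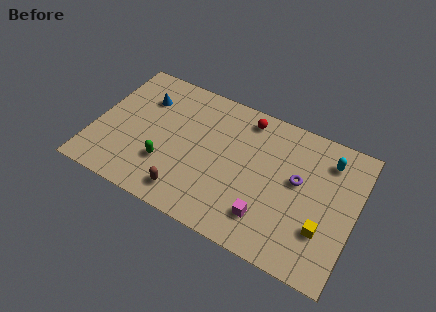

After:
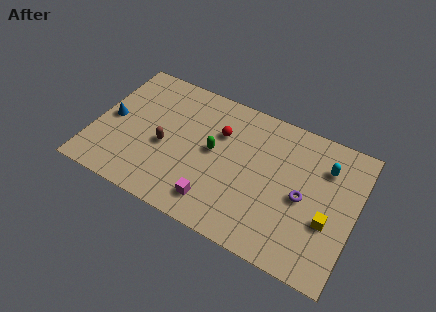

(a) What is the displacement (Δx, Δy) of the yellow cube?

(0.2, 0.6)

The yellow cube started near (13.3, 2.7) and ended near (13.5, 3.3).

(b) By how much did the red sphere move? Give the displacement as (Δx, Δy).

(-1.3, -1.6)

The red sphere was at about (8.3, 7.6) and moved to about (7.0, 6.0).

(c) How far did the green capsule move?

3.2

The green capsule was near (4.3, 2.7) before and (6.8, 4.7) after, so it travelled √(2.5² + 2.0²) ≈ 3.2 units.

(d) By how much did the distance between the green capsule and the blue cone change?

+1.8

Before: roughly 4.1 units apart; after: 5.9. That's 1.8 units further apart.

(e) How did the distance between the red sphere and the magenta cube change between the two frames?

-1.5

They were about 5.9 units apart before and 4.4 after — 1.5 units closer together.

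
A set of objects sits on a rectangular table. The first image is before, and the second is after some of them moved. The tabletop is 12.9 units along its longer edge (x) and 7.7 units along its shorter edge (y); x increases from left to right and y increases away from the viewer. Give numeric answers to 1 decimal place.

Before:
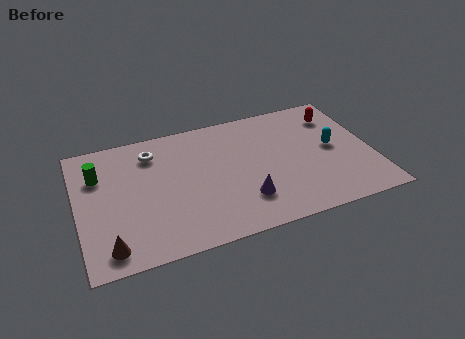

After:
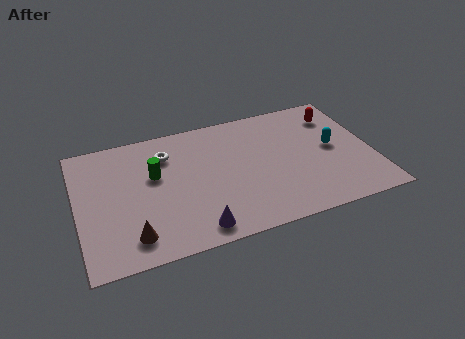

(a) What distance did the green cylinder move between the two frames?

2.5

The green cylinder moved from about (1.0, 5.4) to (3.4, 4.7), a distance of √(2.4² + 0.7²) ≈ 2.5.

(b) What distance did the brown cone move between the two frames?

1.0

The brown cone was near (1.2, 1.1) before and (2.2, 1.4) after, so it travelled √(1.0² + 0.3²) ≈ 1.0 units.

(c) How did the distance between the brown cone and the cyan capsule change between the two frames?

-1.0

The distance was about 10.4 in the first image and 9.4 in the second, so they moved 1.0 units closer together.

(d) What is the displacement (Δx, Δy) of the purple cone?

(-2.2, -1.0)

The purple cone was at about (7.1, 2.0) and moved to about (4.9, 1.0).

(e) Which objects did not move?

the red capsule and the cyan capsule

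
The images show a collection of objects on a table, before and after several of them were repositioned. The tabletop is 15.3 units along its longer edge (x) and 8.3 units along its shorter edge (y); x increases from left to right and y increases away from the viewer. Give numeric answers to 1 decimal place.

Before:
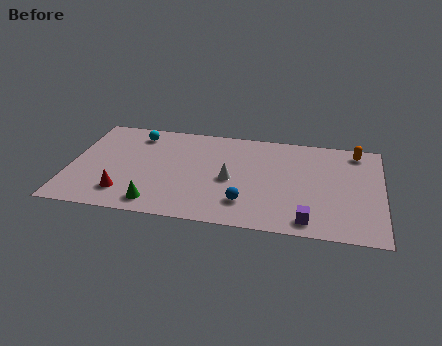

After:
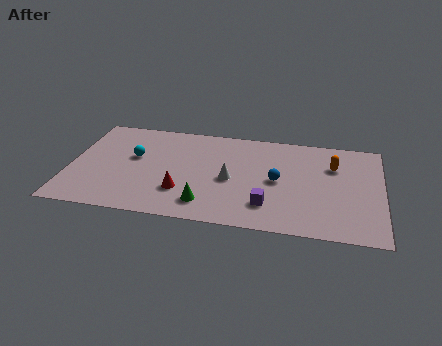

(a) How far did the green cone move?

2.4

The green cone was near (4.4, 1.2) before and (6.8, 1.6) after, so it travelled √(2.4² + 0.4²) ≈ 2.4 units.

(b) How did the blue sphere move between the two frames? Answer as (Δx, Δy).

(1.5, 2.1)

The blue sphere was at about (8.7, 2.0) and moved to about (10.2, 4.1).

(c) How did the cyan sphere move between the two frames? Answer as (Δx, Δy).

(0.0, -2.0)

From the two frames, the cyan sphere sits at roughly (3.1, 6.9) before and (3.1, 4.9) after.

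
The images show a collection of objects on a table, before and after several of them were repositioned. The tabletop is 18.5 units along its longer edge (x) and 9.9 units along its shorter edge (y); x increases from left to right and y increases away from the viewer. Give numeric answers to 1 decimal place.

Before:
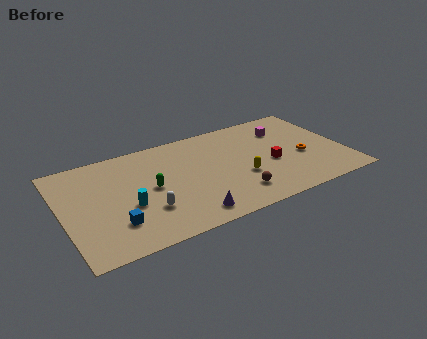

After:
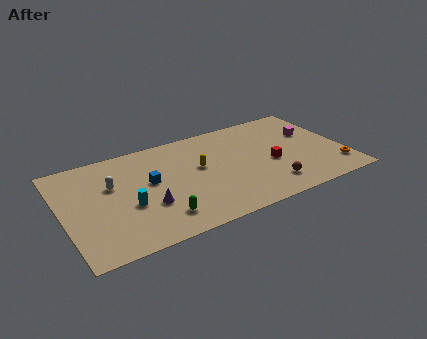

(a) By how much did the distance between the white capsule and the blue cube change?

+0.4

They were about 2.1 units apart before and 2.5 after — 0.4 units further apart.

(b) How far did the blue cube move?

4.0

From (3.1, 2.6) to (5.7, 5.6), the blue cube covered √(2.6² + 3.0²) ≈ 4.0 units.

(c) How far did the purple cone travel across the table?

3.1

From (7.7, 1.4) to (5.3, 3.4), the purple cone covered √(2.4² + 2.0²) ≈ 3.1 units.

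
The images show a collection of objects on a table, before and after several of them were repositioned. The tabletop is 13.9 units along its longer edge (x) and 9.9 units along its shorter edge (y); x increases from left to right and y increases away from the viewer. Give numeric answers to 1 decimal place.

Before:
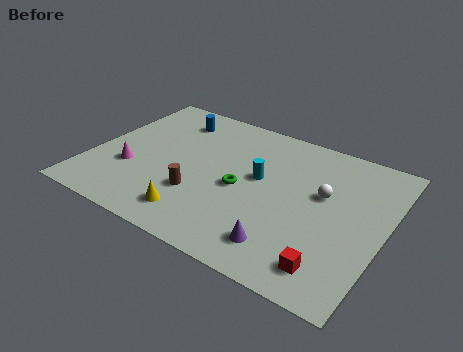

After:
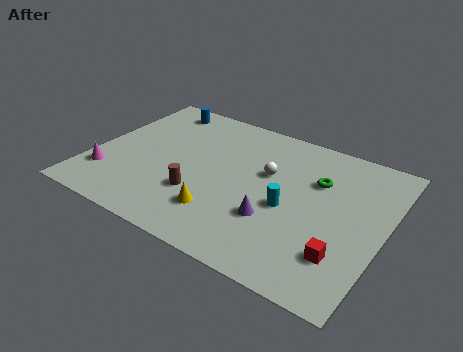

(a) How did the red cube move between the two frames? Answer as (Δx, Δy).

(0.4, 0.9)

The red cube started near (11.9, 1.6) and ended near (12.3, 2.5).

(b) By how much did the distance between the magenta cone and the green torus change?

+5.1

The distance was about 5.3 in the first image and 10.4 in the second, so they moved 5.1 units further apart.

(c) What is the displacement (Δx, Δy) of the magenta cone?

(-1.0, -0.9)

The magenta cone was at about (2.0, 3.4) and moved to about (1.0, 2.5).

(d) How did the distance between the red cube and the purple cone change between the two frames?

+1.2

They were about 2.2 units apart before and 3.4 after — 1.2 units further apart.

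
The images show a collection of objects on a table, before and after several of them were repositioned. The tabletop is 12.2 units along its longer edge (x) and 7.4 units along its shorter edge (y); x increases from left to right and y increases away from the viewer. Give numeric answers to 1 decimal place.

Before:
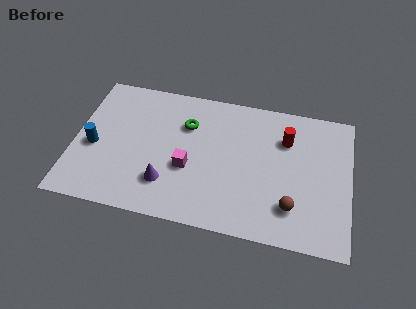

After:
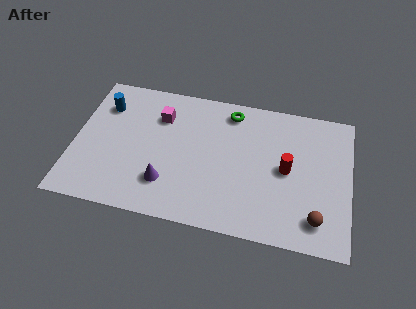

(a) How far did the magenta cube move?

2.9

From (5.1, 2.9) to (3.7, 5.4), the magenta cube covered √(1.4² + 2.5²) ≈ 2.9 units.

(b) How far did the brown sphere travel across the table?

1.2

The brown sphere was near (9.7, 1.8) before and (10.8, 1.4) after, so it travelled √(1.1² + 0.4²) ≈ 1.2 units.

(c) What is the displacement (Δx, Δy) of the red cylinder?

(0.1, -1.6)

The red cylinder was at about (9.3, 5.3) and moved to about (9.4, 3.7).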